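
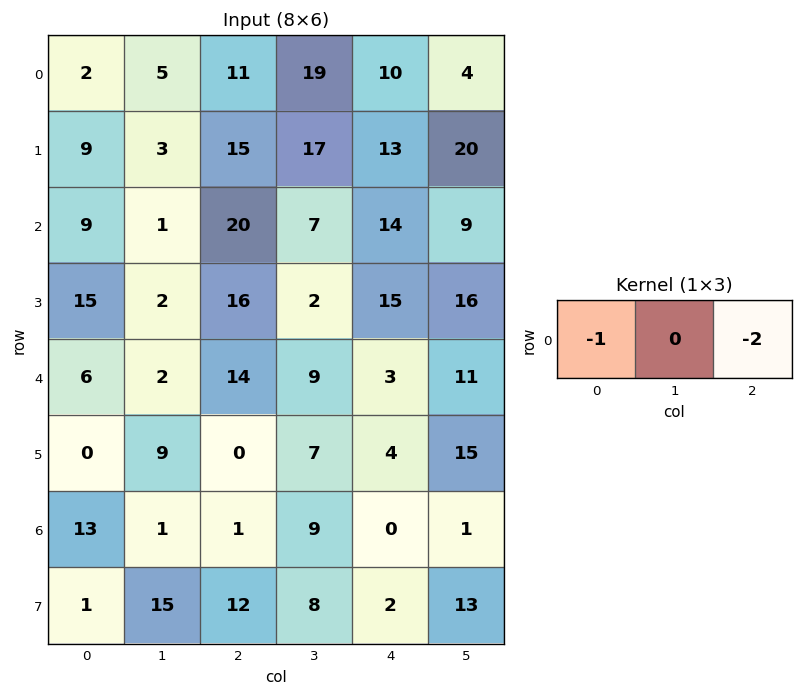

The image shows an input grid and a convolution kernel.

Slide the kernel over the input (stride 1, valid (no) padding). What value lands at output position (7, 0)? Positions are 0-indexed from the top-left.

-25

The receptive field on the input at this output position is [1 15 12]. Elementwise product with the kernel and sum: 1·-1 + 12·-2.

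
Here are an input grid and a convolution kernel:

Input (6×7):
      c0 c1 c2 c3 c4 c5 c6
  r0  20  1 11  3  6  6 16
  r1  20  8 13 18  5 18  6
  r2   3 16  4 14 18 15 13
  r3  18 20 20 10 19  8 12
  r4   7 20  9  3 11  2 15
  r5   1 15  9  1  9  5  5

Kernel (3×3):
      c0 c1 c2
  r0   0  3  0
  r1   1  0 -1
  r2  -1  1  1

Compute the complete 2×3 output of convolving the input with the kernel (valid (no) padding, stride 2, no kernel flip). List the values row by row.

Output[0,0]: The receptive field on the input at this output position is [20 1 11 / 20 8 13 / 3 16 4]. Elementwise product with the kernel and sum: 1·3 + 20·1 + 13·-1 + 3·-1 + 16·1 + 4·1.
Output[0,1]: The receptive field on the input at this output position is [11 3 6 / 13 18 5 / 4 14 18]. Elementwise product with the kernel and sum: 3·3 + 13·1 + 5·-1 + 4·-1 + 14·1 + 18·1.

27 45 27
68 48 58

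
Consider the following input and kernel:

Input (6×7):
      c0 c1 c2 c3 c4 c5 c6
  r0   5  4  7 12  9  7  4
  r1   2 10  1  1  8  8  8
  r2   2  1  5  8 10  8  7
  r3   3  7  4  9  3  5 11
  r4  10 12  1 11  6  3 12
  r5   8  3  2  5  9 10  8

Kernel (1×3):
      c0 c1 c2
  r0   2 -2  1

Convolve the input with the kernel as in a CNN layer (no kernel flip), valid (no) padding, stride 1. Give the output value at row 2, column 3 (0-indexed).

The receptive field on the input at this output position is [8 10 8]. Elementwise product with the kernel and sum: 8·2 + 10·-2 + 8·1.

4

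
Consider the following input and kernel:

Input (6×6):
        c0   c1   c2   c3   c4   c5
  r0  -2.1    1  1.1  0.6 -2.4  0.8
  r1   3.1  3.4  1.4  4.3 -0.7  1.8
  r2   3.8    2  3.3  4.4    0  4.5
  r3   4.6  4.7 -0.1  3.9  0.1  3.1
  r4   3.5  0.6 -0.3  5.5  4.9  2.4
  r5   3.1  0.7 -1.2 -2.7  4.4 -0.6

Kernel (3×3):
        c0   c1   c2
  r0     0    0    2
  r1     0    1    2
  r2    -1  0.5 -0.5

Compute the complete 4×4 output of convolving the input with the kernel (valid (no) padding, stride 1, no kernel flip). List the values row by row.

Output[0,0]: The receptive field on the input at this output position is [-2.1 1 1.1 / 3.1 3.4 1.4 / 3.8 2 3.3]. Elementwise product with the kernel and sum: 1.1·2 + 3.4·1 + 1.4·2 + 3.8·-1 + 2·0.5 + 3.3·-0.5.
Output[0,1]: The receptive field on the input at this output position is [1 1.1 0.6 / 3.4 1.4 4.3 / 2 3.3 4.4]. Elementwise product with the kernel and sum: 0.6·2 + 1.4·1 + 4.3·2 + 2·-1 + 3.3·0.5 + 4.4·-0.5.

3.95 8.65 -3 -2.15
9.2 14 5 7.2
8.05 13 4.7 11.05
-2.35 18.55 13.15 21.1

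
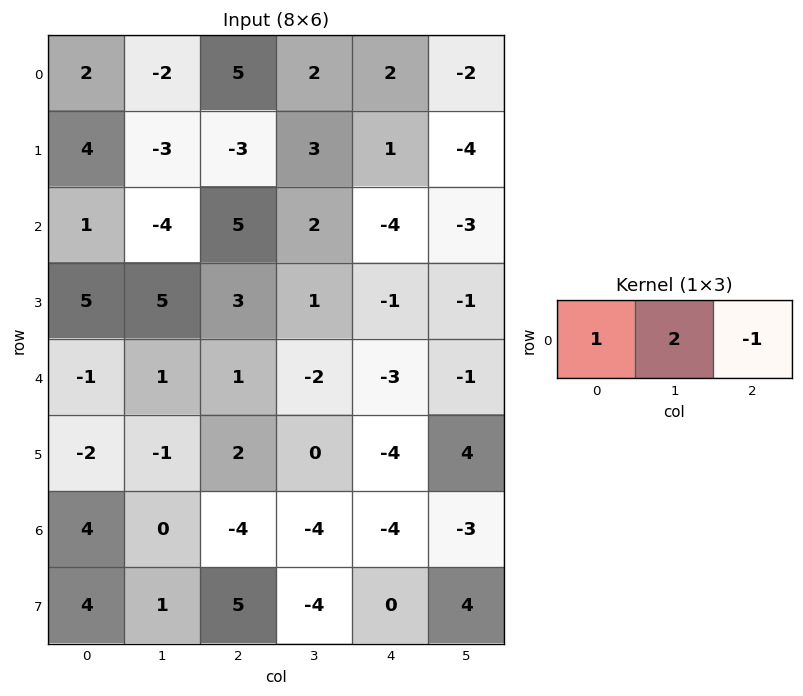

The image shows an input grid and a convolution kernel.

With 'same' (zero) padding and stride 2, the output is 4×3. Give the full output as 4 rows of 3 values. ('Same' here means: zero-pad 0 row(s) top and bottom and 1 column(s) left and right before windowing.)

Output[0,0]: The receptive field on the zero-padded input at this output position is [0 2 -2]. Elementwise product with the kernel and sum: 0·1 + 2·2 + -2·-1.
Output[0,1]: The receptive field on the zero-padded input at this output position is [-2 5 2]. Elementwise product with the kernel and sum: -2·1 + 5·2 + 2·-1.

6 6 8
6 4 -3
-3 5 -7
8 -4 -9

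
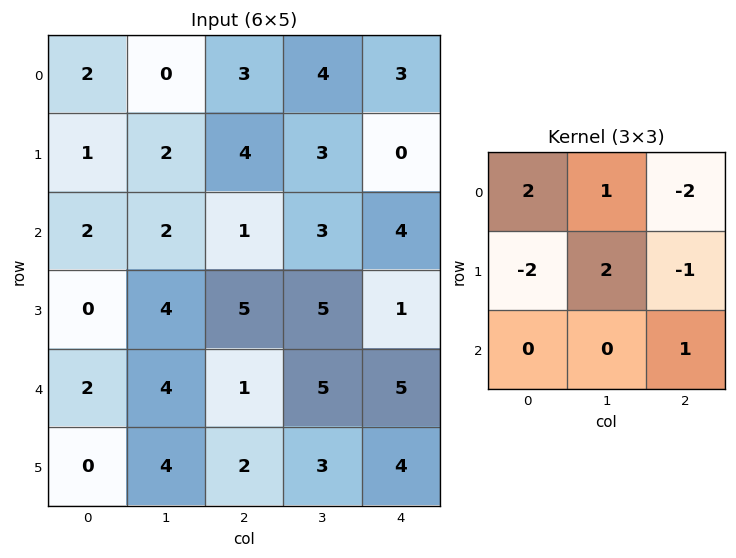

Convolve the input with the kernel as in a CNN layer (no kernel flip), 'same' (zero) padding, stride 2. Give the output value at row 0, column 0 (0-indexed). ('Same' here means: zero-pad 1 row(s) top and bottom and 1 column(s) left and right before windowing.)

The receptive field on the zero-padded input at this output position is [0 0 0 / 0 2 0 / 0 1 2]. Elementwise product with the kernel and sum: 0·2 + 0·1 + 0·-2 + 0·-2 + 2·2 + 0·-1 + 2·1.

6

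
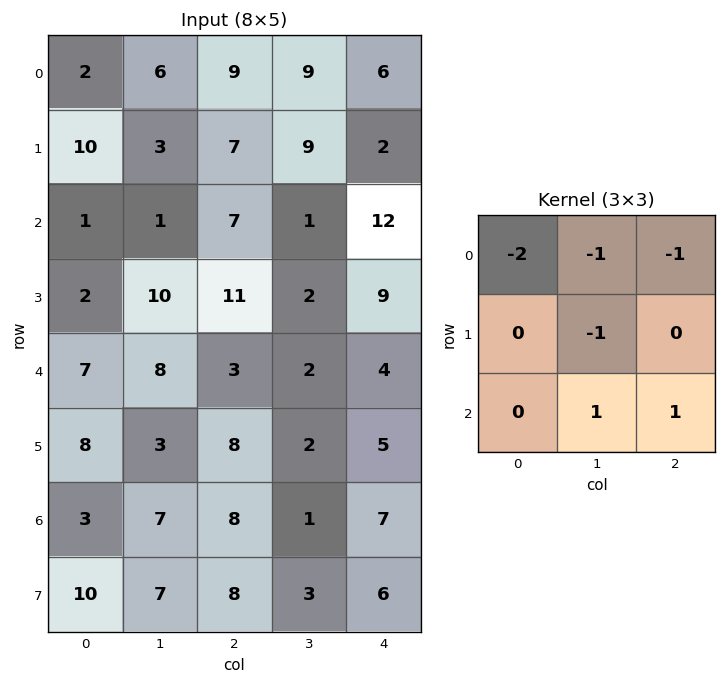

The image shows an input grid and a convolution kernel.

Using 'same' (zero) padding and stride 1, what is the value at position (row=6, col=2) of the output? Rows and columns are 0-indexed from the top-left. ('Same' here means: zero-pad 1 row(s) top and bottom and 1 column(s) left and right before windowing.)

The receptive field on the zero-padded input at this output position is [3 8 2 / 7 8 1 / 7 8 3]. Elementwise product with the kernel and sum: 3·-2 + 8·-1 + 2·-1 + 8·-1 + 8·1 + 3·1.

-13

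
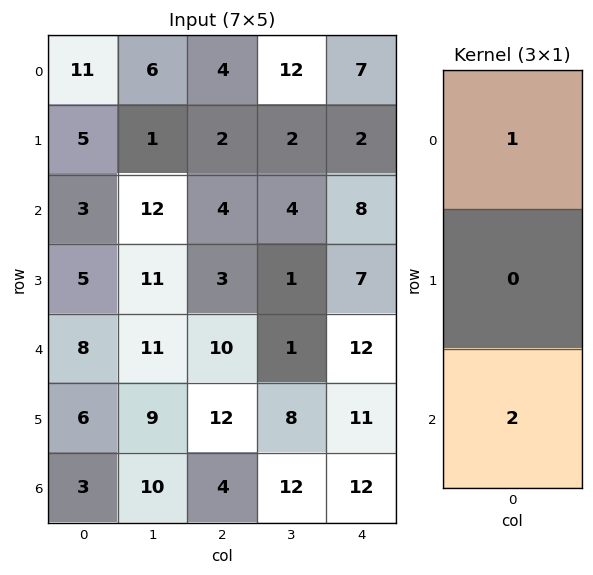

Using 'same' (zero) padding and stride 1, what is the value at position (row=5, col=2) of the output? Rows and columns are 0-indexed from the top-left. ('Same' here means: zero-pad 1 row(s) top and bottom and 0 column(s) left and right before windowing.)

18

The receptive field on the zero-padded input at this output position is [10 / 12 / 4]. Elementwise product with the kernel and sum: 10·1 + 4·2.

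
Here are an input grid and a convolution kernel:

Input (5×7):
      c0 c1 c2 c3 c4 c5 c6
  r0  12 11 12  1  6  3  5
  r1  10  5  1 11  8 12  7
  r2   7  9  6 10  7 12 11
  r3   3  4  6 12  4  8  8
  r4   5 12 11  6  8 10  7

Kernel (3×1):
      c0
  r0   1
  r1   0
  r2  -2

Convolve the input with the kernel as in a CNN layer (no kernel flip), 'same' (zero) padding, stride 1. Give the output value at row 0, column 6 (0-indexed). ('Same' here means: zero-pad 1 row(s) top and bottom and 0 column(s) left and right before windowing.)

The receptive field on the zero-padded input at this output position is [0 / 5 / 7]. Elementwise product with the kernel and sum: 0·1 + 7·-2.

-14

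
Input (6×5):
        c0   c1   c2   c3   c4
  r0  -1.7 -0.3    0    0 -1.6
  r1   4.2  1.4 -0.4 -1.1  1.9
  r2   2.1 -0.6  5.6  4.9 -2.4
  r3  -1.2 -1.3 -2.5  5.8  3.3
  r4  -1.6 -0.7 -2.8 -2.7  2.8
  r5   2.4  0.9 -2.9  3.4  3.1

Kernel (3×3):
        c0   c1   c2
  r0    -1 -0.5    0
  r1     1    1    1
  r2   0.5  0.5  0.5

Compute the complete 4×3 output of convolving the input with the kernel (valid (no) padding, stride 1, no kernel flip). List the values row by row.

Output[0,0]: The receptive field on the input at this output position is [-1.7 -0.3 0 / 4.2 1.4 -0.4 / 2.1 -0.6 5.6]. Elementwise product with the kernel and sum: -1.7·-1 + -0.3·-0.5 + 4.2·1 + 1.4·1 + -0.4·1 + 2.1·0.5 + -0.6·0.5 + 5.6·0.5.
Output[0,1]: The receptive field on the input at this output position is [-0.3 0 0 / 1.4 -0.4 -1.1 / -0.6 5.6 4.9]. Elementwise product with the kernel and sum: -0.3·-1 + 0·-0.5 + 1.4·1 + -0.4·1 + -1.1·1 + -0.6·0.5 + 5.6·0.5 + 4.9·0.5.

10.6 5.15 4.45
-0.3 9.7 12.35
-9.35 -3.3 -2.8
-3.05 -2.95 -1.3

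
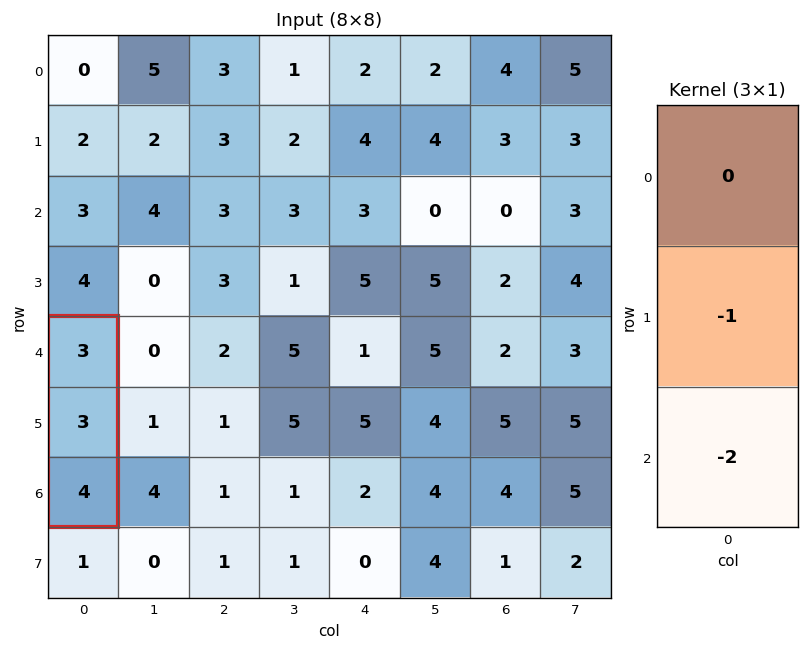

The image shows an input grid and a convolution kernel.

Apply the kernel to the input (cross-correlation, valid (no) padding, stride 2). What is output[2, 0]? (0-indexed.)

The receptive field on the input at this output position is [3 / 3 / 4]. Elementwise product with the kernel and sum: 3·-1 + 4·-2.

-11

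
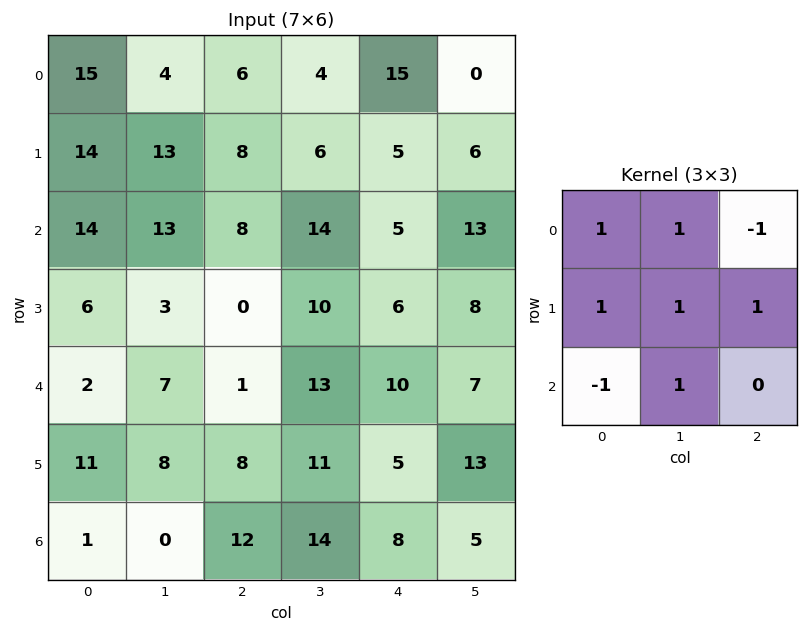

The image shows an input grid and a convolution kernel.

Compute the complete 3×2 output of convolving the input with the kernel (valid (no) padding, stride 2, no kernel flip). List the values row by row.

47 20
33 45
34 30

Output[0,0]: The receptive field on the input at this output position is [15 4 6 / 14 13 8 / 14 13 8]. Elementwise product with the kernel and sum: 15·1 + 4·1 + 6·-1 + 14·1 + 13·1 + 8·1 + 14·-1 + 13·1.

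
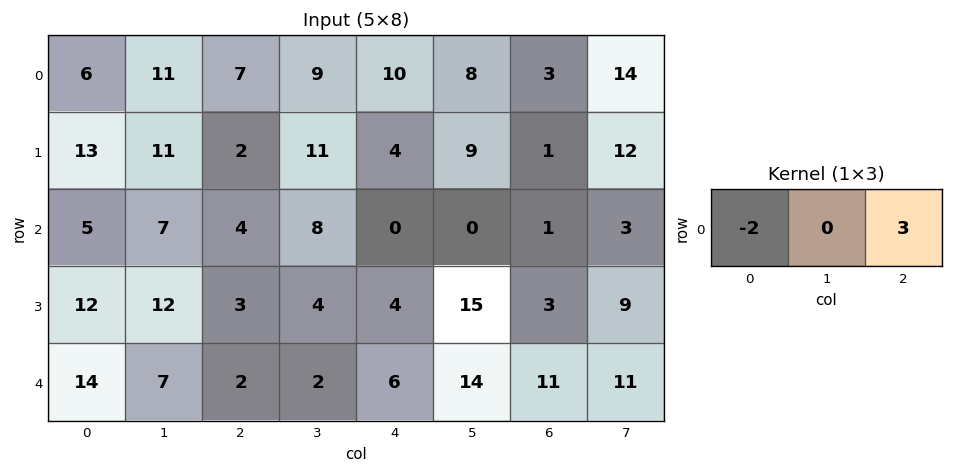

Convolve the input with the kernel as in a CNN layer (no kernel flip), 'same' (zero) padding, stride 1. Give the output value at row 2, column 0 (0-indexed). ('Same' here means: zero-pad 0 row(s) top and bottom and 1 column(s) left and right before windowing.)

21

The receptive field on the zero-padded input at this output position is [0 5 7]. Elementwise product with the kernel and sum: 0·-2 + 7·3.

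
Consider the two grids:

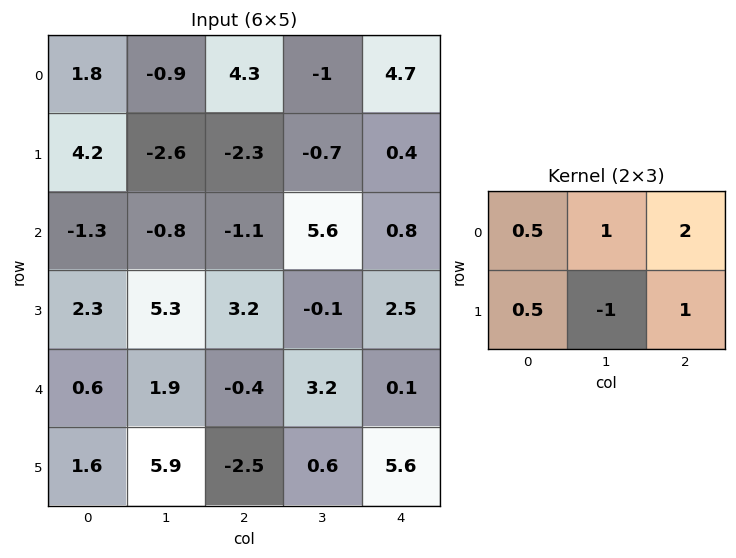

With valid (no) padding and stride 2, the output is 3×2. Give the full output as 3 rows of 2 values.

Output[0,0]: The receptive field on the input at this output position is [1.8 -0.9 4.3 / 4.2 -2.6 -2.3]. Elementwise product with the kernel and sum: 1.8·0.5 + -0.9·1 + 4.3·2 + 4.2·0.5 + -2.6·-1 + -2.3·1.
Output[0,1]: The receptive field on the input at this output position is [4.3 -1 4.7 / -2.3 -0.7 0.4]. Elementwise product with the kernel and sum: 4.3·0.5 + -1·1 + 4.7·2 + -2.3·0.5 + -0.7·-1 + 0.4·1.

11 10.5
-4.6 10.85
-6.2 6.95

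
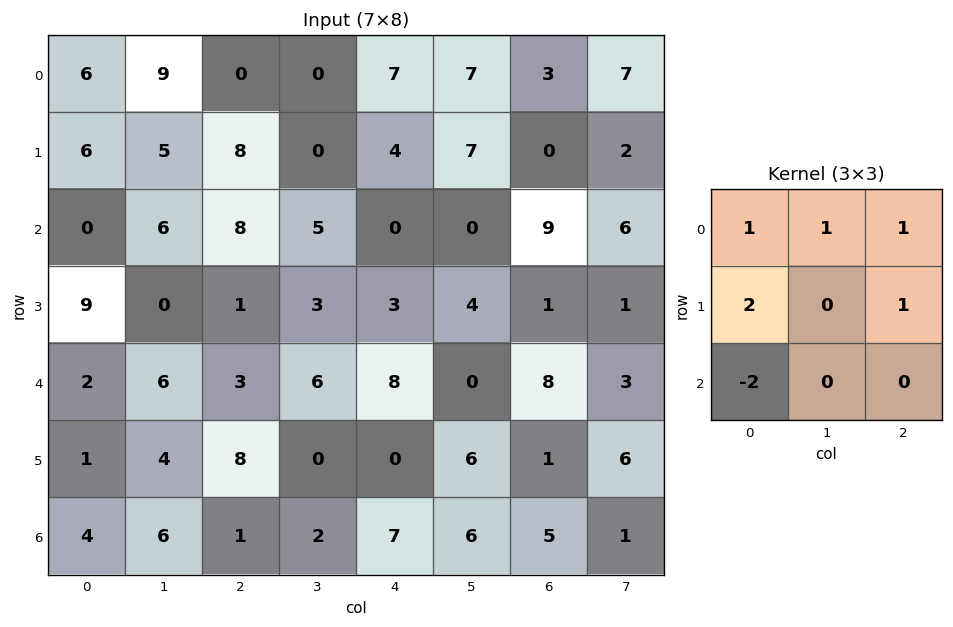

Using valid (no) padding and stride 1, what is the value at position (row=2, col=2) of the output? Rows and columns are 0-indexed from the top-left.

12

The receptive field on the input at this output position is [8 5 0 / 1 3 3 / 3 6 8]. Elementwise product with the kernel and sum: 8·1 + 5·1 + 0·1 + 1·2 + 3·1 + 3·-2.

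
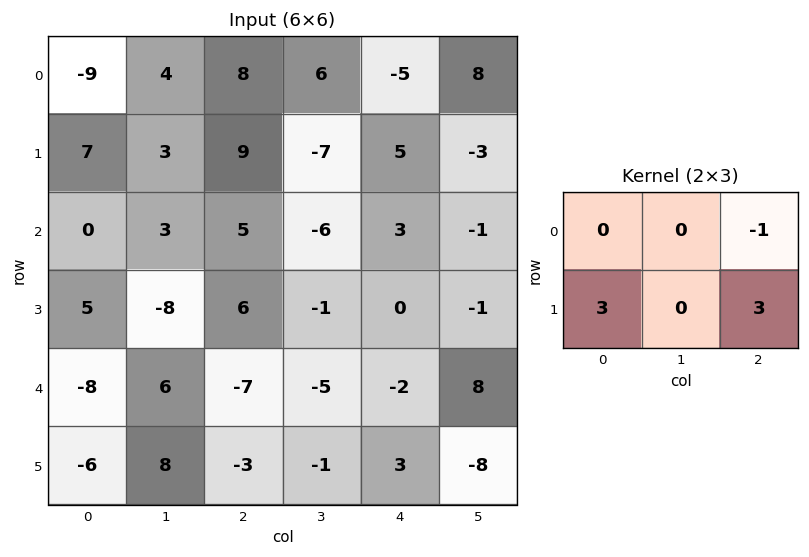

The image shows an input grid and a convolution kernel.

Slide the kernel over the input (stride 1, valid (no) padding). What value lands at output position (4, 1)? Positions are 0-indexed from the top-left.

The receptive field on the input at this output position is [6 -7 -5 / 8 -3 -1]. Elementwise product with the kernel and sum: -5·-1 + 8·3 + -1·3.

26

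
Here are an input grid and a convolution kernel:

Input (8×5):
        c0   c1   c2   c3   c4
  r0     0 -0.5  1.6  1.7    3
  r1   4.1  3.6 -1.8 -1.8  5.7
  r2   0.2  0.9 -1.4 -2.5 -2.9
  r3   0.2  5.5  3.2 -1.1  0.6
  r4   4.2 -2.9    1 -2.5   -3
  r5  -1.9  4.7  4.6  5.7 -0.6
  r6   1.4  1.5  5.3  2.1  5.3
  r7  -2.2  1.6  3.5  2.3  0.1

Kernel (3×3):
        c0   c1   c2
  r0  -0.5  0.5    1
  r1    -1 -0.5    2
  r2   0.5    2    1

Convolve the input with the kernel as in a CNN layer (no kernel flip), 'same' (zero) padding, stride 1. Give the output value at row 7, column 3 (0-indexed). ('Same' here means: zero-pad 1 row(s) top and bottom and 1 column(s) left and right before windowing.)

The receptive field on the zero-padded input at this output position is [5.3 2.1 5.3 / 3.5 2.3 0.1 / 0 0 0]. Elementwise product with the kernel and sum: 5.3·-0.5 + 2.1·0.5 + 5.3·1 + 3.5·-1 + 2.3·-0.5 + 0.1·2 + 0·0.5 + 0·2 + 0·1.

-0.75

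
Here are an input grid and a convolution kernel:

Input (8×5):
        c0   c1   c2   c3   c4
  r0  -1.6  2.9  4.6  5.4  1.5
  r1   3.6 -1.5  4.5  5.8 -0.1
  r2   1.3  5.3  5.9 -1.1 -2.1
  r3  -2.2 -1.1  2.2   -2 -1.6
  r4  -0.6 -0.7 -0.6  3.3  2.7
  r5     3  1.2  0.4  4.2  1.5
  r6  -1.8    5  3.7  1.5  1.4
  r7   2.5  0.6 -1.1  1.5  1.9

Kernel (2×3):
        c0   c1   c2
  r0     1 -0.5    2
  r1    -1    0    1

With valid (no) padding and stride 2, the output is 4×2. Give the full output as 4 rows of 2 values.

Output[0,0]: The receptive field on the input at this output position is [-1.6 2.9 4.6 / 3.6 -1.5 4.5]. Elementwise product with the kernel and sum: -1.6·1 + 2.9·-0.5 + 4.6·2 + 3.6·-1 + 4.5·1.
Output[0,1]: The receptive field on the input at this output position is [4.6 5.4 1.5 / 4.5 5.8 -0.1]. Elementwise product with the kernel and sum: 4.6·1 + 5.4·-0.5 + 1.5·2 + 4.5·-1 + -0.1·1.

7.05 0.3
14.85 -1.55
-4.05 4.25
-0.5 8.75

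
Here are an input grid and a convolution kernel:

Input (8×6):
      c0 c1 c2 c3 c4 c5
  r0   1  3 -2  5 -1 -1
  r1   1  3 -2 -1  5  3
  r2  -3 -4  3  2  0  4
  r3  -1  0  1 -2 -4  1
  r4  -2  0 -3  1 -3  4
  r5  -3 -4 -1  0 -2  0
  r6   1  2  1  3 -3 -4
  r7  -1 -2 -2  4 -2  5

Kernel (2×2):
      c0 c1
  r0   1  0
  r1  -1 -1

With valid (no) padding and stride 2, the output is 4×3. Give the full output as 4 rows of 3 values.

-3 1 -9
-2 4 3
5 -2 -1
4 -1 -6

Output[0,0]: The receptive field on the input at this output position is [1 3 / 1 3]. Elementwise product with the kernel and sum: 1·1 + 1·-1 + 3·-1.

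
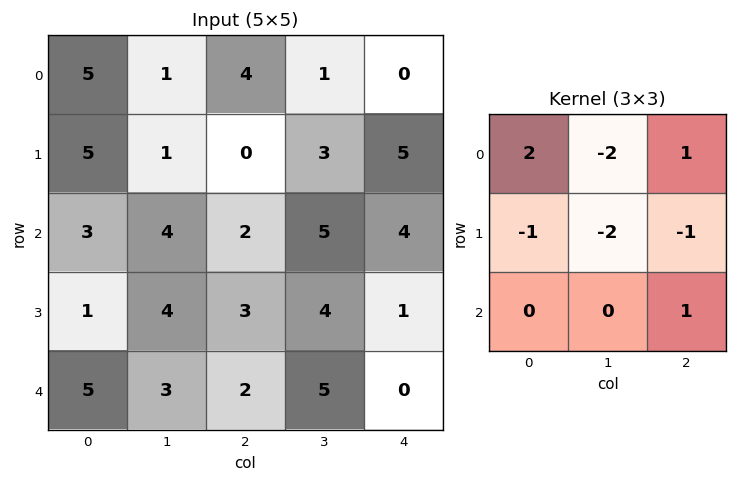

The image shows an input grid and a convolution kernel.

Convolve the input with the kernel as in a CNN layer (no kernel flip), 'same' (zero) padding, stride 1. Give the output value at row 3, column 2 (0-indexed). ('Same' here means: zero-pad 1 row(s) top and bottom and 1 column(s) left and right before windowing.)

The receptive field on the zero-padded input at this output position is [4 2 5 / 4 3 4 / 3 2 5]. Elementwise product with the kernel and sum: 4·2 + 2·-2 + 5·1 + 4·-1 + 3·-2 + 4·-1 + 5·1.

0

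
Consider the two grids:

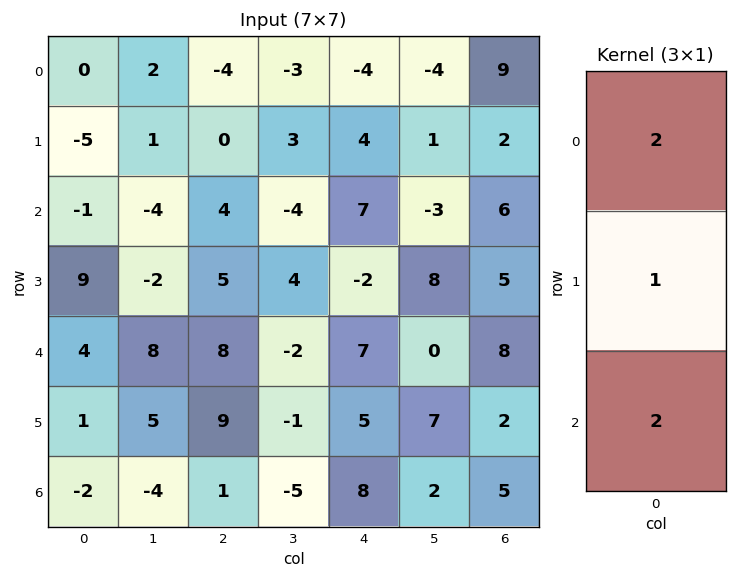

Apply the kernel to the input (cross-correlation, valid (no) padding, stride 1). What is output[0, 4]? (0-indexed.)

The receptive field on the input at this output position is [-4 / 4 / 7]. Elementwise product with the kernel and sum: -4·2 + 4·1 + 7·2.

10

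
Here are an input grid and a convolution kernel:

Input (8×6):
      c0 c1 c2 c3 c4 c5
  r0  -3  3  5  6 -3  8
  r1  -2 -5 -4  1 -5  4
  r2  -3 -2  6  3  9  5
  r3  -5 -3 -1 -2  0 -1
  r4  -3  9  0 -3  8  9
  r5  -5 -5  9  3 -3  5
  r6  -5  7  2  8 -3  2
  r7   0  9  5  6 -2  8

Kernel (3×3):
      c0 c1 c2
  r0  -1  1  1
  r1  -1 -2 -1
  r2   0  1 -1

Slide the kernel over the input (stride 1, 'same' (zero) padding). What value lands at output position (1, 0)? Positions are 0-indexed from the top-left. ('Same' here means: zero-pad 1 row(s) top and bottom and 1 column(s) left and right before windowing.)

The receptive field on the zero-padded input at this output position is [0 -3 3 / 0 -2 -5 / 0 -3 -2]. Elementwise product with the kernel and sum: 0·-1 + -3·1 + 3·1 + 0·-1 + -2·-2 + -5·-1 + -3·1 + -2·-1.

8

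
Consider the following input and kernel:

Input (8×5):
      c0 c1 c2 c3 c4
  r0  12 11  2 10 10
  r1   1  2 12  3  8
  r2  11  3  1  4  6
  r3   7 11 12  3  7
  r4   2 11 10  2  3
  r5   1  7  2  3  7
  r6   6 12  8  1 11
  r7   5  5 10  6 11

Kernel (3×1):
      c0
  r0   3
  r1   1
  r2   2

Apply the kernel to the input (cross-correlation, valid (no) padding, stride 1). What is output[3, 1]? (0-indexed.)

58

The receptive field on the input at this output position is [11 / 11 / 7]. Elementwise product with the kernel and sum: 11·3 + 11·1 + 7·2.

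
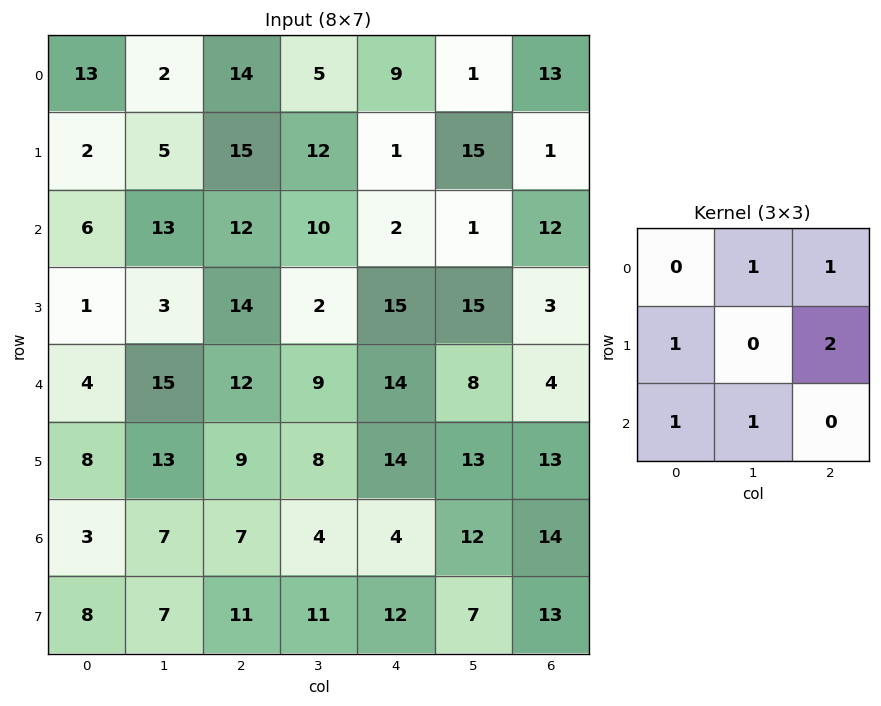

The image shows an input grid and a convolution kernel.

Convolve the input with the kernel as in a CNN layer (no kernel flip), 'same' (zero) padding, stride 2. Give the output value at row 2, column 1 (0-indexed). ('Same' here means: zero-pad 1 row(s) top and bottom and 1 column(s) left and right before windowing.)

The receptive field on the zero-padded input at this output position is [3 14 2 / 15 12 9 / 13 9 8]. Elementwise product with the kernel and sum: 14·1 + 2·1 + 15·1 + 9·2 + 13·1 + 9·1.

71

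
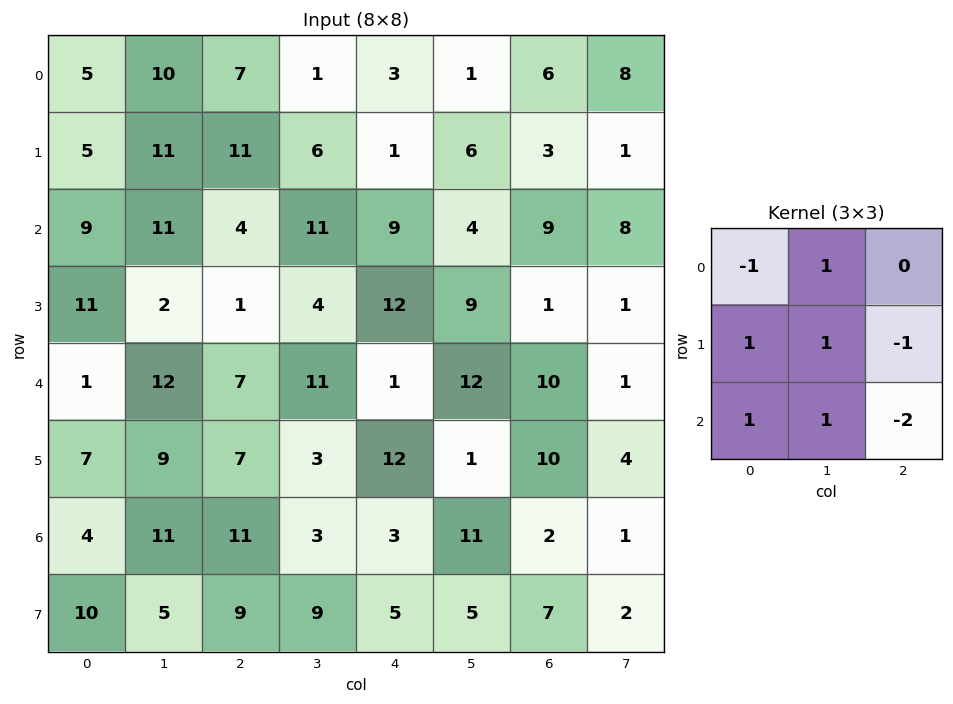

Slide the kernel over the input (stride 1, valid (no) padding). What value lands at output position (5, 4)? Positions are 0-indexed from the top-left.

-3

The receptive field on the input at this output position is [12 1 10 / 3 11 2 / 5 5 7]. Elementwise product with the kernel and sum: 12·-1 + 1·1 + 3·1 + 11·1 + 2·-1 + 5·1 + 5·1 + 7·-2.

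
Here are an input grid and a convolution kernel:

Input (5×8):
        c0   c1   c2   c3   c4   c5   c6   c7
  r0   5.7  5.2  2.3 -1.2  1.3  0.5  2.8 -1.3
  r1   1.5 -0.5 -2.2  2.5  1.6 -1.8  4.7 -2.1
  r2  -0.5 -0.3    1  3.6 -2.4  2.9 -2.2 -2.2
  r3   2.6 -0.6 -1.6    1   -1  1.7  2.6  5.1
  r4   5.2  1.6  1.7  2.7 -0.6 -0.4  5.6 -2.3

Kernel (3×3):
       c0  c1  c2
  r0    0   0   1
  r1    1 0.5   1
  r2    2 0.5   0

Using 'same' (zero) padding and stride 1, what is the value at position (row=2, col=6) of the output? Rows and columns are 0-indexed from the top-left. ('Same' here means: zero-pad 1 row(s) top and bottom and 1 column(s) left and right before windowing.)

2.2

The receptive field on the zero-padded input at this output position is [-1.8 4.7 -2.1 / 2.9 -2.2 -2.2 / 1.7 2.6 5.1]. Elementwise product with the kernel and sum: -2.1·1 + 2.9·1 + -2.2·0.5 + -2.2·1 + 1.7·2 + 2.6·0.5.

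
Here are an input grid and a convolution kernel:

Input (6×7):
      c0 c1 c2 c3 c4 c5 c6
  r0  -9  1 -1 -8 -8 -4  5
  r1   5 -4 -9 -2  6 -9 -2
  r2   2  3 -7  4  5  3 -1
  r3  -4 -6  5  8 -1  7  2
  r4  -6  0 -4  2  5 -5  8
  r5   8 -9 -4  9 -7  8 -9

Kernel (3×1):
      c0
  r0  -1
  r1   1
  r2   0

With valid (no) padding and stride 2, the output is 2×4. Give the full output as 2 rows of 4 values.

14 -8 14 -7
-6 12 -6 3

Output[0,0]: The receptive field on the input at this output position is [-9 / 5 / 2]. Elementwise product with the kernel and sum: -9·-1 + 5·1.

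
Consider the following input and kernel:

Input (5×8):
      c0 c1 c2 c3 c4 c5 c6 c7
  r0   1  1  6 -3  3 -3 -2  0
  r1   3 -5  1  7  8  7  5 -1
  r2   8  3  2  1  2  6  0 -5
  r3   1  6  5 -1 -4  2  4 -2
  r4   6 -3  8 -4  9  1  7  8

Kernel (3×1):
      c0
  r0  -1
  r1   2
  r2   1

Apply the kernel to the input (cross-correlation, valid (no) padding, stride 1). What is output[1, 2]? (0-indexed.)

8

The receptive field on the input at this output position is [1 / 2 / 5]. Elementwise product with the kernel and sum: 1·-1 + 2·2 + 5·1.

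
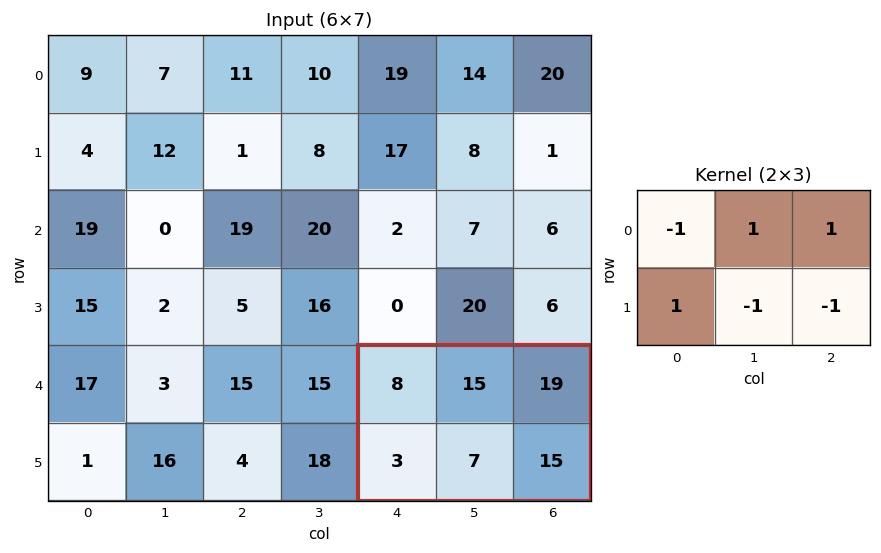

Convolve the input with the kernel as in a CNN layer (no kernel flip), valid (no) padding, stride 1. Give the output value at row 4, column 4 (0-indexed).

The receptive field on the input at this output position is [8 15 19 / 3 7 15]. Elementwise product with the kernel and sum: 8·-1 + 15·1 + 19·1 + 3·1 + 7·-1 + 15·-1.

7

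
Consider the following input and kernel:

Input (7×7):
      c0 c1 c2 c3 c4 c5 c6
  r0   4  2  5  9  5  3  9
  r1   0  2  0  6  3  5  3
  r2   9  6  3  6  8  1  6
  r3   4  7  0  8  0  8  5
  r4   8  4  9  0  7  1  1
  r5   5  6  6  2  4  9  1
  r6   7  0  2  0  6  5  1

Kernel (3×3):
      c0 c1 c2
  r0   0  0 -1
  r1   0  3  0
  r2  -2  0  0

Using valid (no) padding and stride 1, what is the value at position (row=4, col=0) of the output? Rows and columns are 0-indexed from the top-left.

The receptive field on the input at this output position is [8 4 9 / 5 6 6 / 7 0 2]. Elementwise product with the kernel and sum: 9·-1 + 6·3 + 7·-2.

-5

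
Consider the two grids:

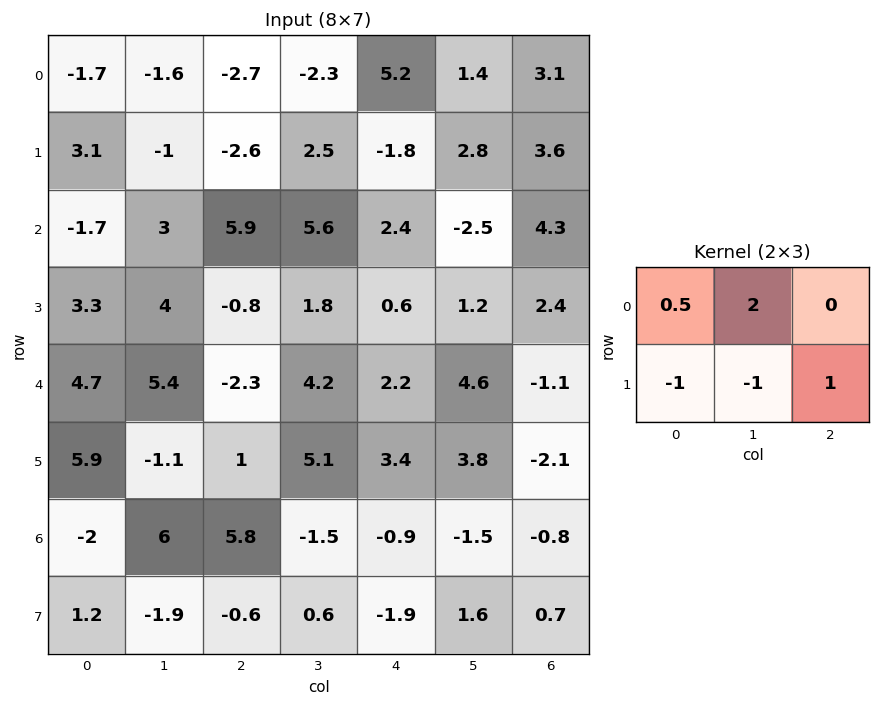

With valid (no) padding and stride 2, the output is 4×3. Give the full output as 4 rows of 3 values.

-8.75 -7.65 8
-2.95 13.75 -3.2
9.35 4.55 1
11.1 -2 -2.45

Output[0,0]: The receptive field on the input at this output position is [-1.7 -1.6 -2.7 / 3.1 -1 -2.6]. Elementwise product with the kernel and sum: -1.7·0.5 + -1.6·2 + 3.1·-1 + -1·-1 + -2.6·1.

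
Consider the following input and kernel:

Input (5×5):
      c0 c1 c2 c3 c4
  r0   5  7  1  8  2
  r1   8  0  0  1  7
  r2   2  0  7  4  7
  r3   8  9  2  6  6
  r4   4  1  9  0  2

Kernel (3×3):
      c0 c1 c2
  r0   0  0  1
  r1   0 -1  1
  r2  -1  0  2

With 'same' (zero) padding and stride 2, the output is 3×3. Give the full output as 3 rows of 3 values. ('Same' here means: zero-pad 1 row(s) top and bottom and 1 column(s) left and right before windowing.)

Output[0,0]: The receptive field on the zero-padded input at this output position is [0 0 0 / 0 5 7 / 0 8 0]. Elementwise product with the kernel and sum: 0·1 + 5·-1 + 7·1 + 0·-1 + 0·2.

2 9 -3
16 1 -13
6 -3 -2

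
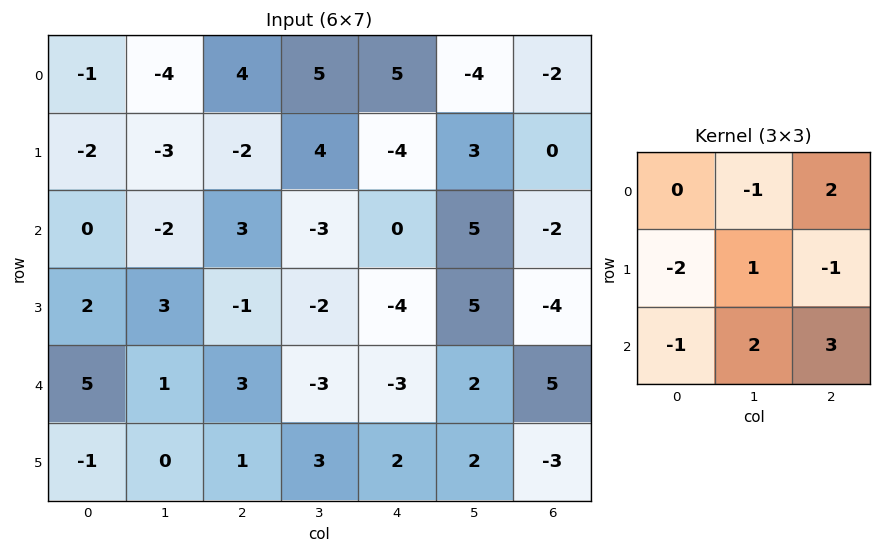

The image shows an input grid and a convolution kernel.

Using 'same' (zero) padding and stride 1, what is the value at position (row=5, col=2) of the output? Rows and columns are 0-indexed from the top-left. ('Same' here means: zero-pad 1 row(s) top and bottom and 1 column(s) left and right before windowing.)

-11

The receptive field on the zero-padded input at this output position is [1 3 -3 / 0 1 3 / 0 0 0]. Elementwise product with the kernel and sum: 3·-1 + -3·2 + 0·-2 + 1·1 + 3·-1 + 0·-1 + 0·2 + 0·3.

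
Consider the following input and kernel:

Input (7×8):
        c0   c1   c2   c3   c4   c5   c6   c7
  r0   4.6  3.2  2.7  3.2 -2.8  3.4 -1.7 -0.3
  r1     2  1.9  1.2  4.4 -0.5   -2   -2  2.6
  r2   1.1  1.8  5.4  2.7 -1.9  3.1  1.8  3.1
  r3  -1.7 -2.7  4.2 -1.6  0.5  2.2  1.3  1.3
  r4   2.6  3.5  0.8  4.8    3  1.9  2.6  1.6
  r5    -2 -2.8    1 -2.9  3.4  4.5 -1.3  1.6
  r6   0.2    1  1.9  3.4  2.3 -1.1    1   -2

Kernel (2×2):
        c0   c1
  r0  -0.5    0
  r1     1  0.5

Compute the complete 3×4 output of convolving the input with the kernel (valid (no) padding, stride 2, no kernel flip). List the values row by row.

Output[0,0]: The receptive field on the input at this output position is [4.6 3.2 / 2 1.9]. Elementwise product with the kernel and sum: 4.6·-0.5 + 2·1 + 1.9·0.5.

0.65 2.05 -0.1 0.15
-3.6 0.7 2.55 1.05
-4.7 -0.85 4.15 -1.8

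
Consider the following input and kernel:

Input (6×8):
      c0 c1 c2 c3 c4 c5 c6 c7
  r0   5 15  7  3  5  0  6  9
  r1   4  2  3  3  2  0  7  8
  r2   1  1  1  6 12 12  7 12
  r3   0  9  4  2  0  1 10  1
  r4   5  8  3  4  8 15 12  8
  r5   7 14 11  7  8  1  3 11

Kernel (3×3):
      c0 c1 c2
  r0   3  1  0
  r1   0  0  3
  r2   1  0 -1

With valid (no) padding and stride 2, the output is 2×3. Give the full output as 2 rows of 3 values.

39 19 41
18 4 74

Output[0,0]: The receptive field on the input at this output position is [5 15 7 / 4 2 3 / 1 1 1]. Elementwise product with the kernel and sum: 5·3 + 15·1 + 3·3 + 1·1 + 1·-1.
Output[0,1]: The receptive field on the input at this output position is [7 3 5 / 3 3 2 / 1 6 12]. Elementwise product with the kernel and sum: 7·3 + 3·1 + 2·3 + 1·1 + 12·-1.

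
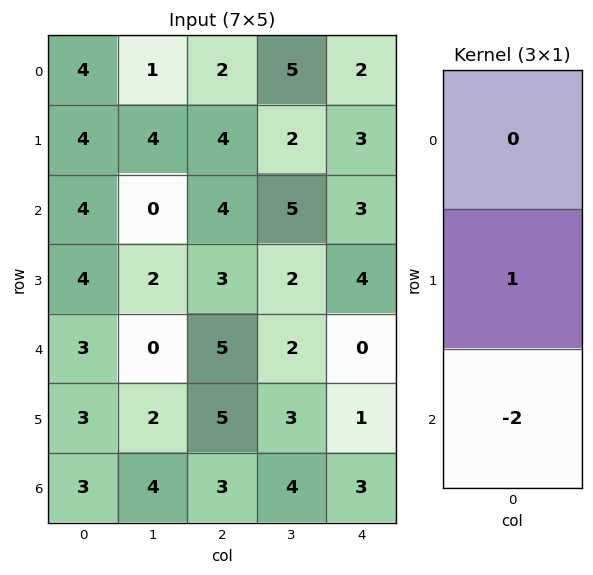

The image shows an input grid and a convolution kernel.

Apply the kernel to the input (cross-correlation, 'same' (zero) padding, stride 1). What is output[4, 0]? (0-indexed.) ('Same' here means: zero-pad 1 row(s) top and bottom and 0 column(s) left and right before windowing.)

-3

The receptive field on the zero-padded input at this output position is [4 / 3 / 3]. Elementwise product with the kernel and sum: 3·1 + 3·-2.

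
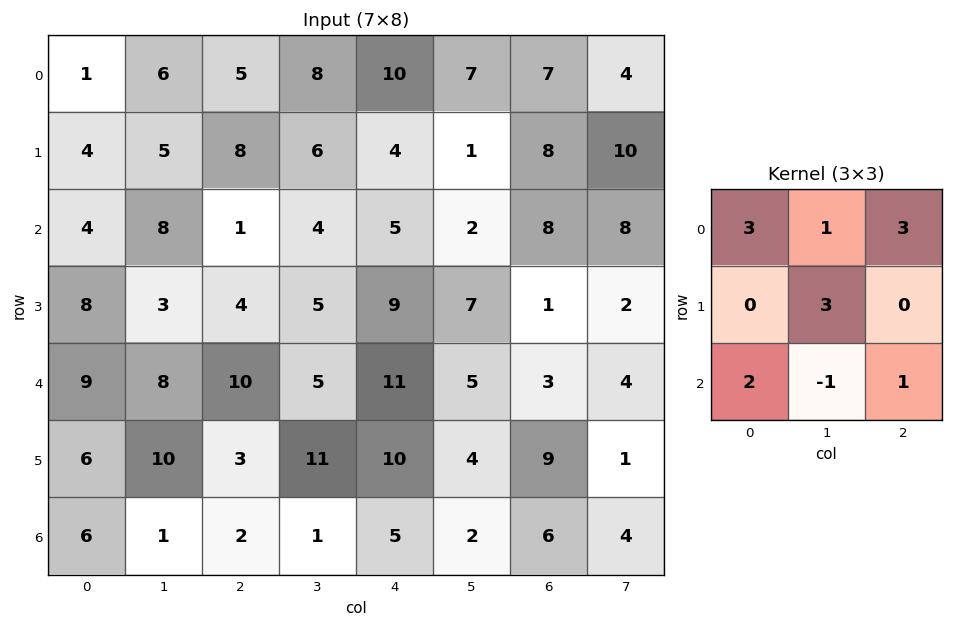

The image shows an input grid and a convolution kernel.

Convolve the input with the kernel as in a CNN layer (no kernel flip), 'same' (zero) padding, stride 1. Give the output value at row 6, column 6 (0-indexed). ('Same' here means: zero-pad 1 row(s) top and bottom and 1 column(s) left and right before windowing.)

42

The receptive field on the zero-padded input at this output position is [4 9 1 / 2 6 4 / 0 0 0]. Elementwise product with the kernel and sum: 4·3 + 9·1 + 1·3 + 6·3 + 0·2 + 0·-1 + 0·1.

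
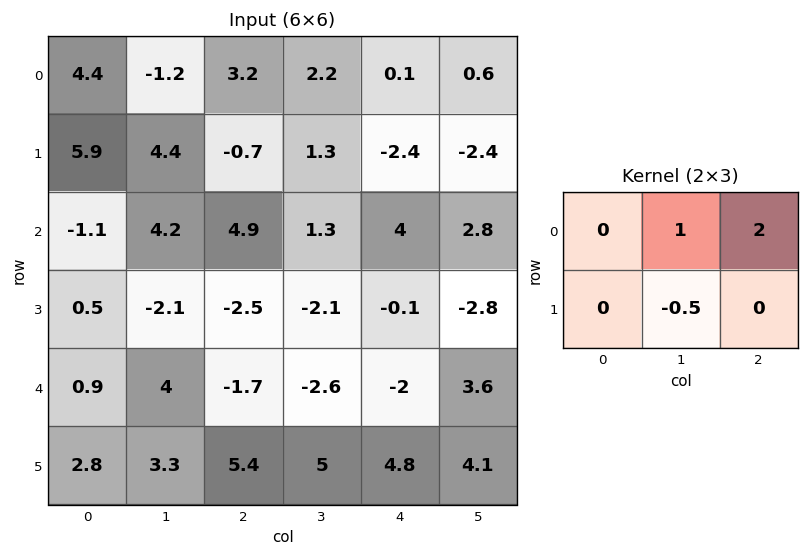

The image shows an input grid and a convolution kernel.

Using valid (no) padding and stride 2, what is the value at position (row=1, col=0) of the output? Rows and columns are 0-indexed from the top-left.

15.05

The receptive field on the input at this output position is [-1.1 4.2 4.9 / 0.5 -2.1 -2.5]. Elementwise product with the kernel and sum: 4.2·1 + 4.9·2 + -2.1·-0.5.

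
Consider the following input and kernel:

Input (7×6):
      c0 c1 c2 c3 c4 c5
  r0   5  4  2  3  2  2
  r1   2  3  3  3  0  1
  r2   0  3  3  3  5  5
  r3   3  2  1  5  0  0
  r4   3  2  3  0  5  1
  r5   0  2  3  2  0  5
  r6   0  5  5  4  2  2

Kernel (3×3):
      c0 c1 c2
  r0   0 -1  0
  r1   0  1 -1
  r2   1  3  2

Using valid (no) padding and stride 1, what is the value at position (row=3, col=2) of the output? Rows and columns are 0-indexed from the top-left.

-1

The receptive field on the input at this output position is [1 5 0 / 3 0 5 / 3 2 0]. Elementwise product with the kernel and sum: 5·-1 + 0·1 + 5·-1 + 3·1 + 2·3 + 0·2.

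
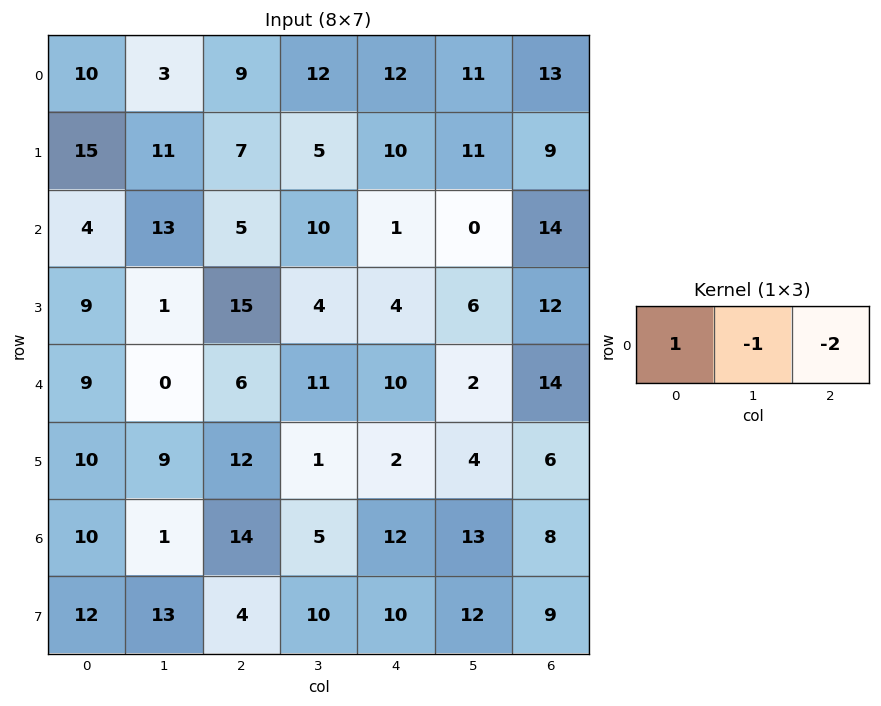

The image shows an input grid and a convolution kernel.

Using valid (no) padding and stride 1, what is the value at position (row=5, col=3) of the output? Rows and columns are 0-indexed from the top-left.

-9

The receptive field on the input at this output position is [1 2 4]. Elementwise product with the kernel and sum: 1·1 + 2·-1 + 4·-2.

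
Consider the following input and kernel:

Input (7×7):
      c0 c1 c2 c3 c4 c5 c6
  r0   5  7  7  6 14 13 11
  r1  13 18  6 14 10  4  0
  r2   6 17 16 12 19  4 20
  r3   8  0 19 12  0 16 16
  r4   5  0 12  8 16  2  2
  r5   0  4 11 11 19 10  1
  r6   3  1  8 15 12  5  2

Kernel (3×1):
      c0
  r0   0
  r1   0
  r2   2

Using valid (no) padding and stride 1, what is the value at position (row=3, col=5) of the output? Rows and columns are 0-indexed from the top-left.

The receptive field on the input at this output position is [16 / 2 / 10]. Elementwise product with the kernel and sum: 10·2.

20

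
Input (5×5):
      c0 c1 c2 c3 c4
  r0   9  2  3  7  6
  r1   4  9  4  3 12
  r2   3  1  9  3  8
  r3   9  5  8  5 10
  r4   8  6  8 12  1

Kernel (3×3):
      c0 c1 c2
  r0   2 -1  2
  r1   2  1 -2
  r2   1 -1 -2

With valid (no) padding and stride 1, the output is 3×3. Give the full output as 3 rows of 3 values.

Output[0,0]: The receptive field on the input at this output position is [9 2 3 / 4 9 4 / 3 1 9]. Elementwise product with the kernel and sum: 9·2 + 2·-1 + 3·2 + 4·2 + 9·1 + 4·-2 + 3·1 + 1·-1 + 9·-2.

15 17 -12
-16 12 17
16 -19 26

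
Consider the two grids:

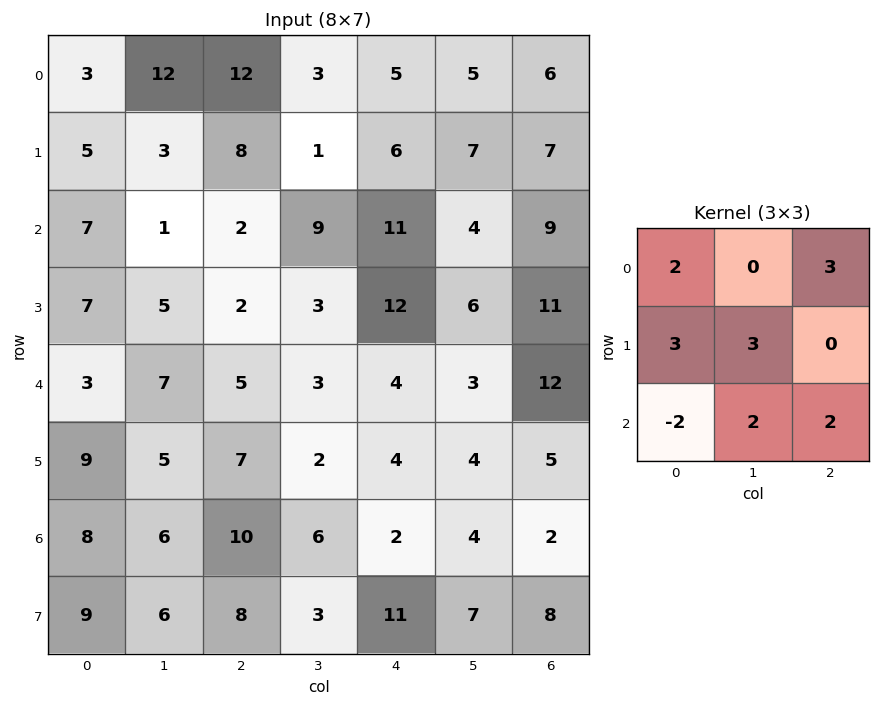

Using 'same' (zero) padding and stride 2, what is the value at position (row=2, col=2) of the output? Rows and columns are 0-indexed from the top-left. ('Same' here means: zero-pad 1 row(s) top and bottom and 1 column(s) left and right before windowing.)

The receptive field on the zero-padded input at this output position is [3 12 6 / 3 4 3 / 2 4 4]. Elementwise product with the kernel and sum: 3·2 + 6·3 + 3·3 + 4·3 + 2·-2 + 4·2 + 4·2.

57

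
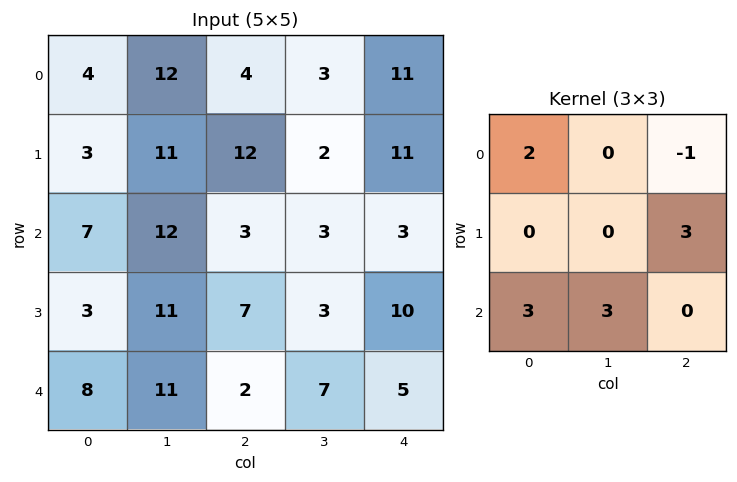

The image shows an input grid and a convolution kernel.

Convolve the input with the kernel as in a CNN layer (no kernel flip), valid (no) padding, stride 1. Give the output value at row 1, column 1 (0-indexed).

The receptive field on the input at this output position is [11 12 2 / 12 3 3 / 11 7 3]. Elementwise product with the kernel and sum: 11·2 + 2·-1 + 3·3 + 11·3 + 7·3.

83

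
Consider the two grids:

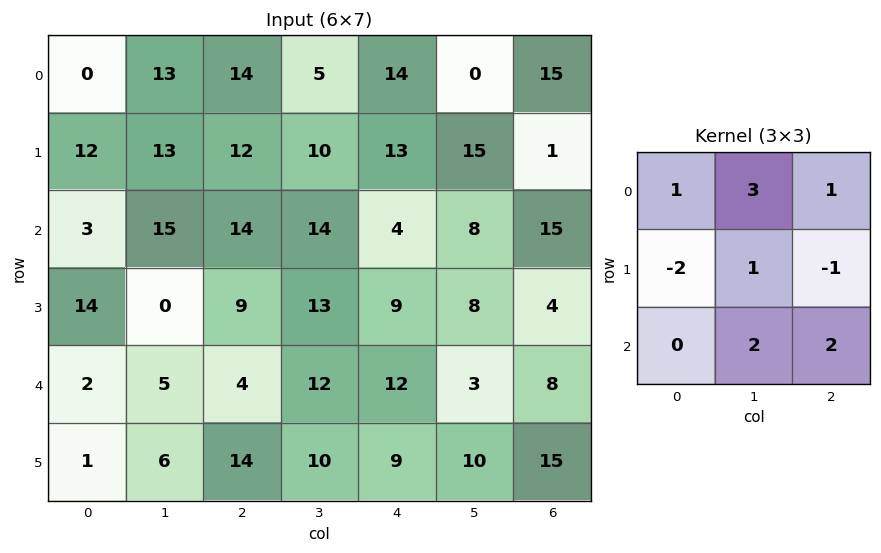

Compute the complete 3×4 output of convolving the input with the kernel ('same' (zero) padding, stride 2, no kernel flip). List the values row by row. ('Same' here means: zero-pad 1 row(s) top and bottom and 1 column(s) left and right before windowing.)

Output[0,0]: The receptive field on the zero-padded input at this output position is [0 0 0 / 0 0 13 / 0 12 13]. Elementwise product with the kernel and sum: 0·1 + 0·3 + 0·1 + 0·-2 + 0·1 + 13·-1 + 12·2 + 13·2.
Output[0,1]: The receptive field on the zero-padded input at this output position is [0 0 0 / 13 14 5 / 13 12 10]. Elementwise product with the kernel and sum: 0·1 + 0·3 + 0·1 + 13·-2 + 14·1 + 5·-1 + 12·2 + 10·2.

37 27 60 17
65 73 66 25
53 70 71 52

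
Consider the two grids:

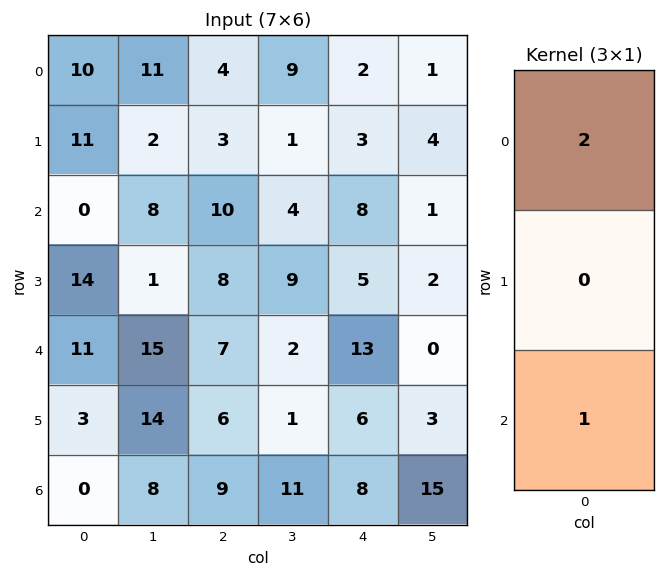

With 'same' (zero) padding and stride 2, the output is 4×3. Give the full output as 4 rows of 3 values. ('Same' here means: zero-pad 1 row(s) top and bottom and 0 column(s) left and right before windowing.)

11 3 3
36 14 11
31 22 16
6 12 12

Output[0,0]: The receptive field on the zero-padded input at this output position is [0 / 10 / 11]. Elementwise product with the kernel and sum: 0·2 + 11·1.
Output[0,1]: The receptive field on the zero-padded input at this output position is [0 / 4 / 3]. Elementwise product with the kernel and sum: 0·2 + 3·1.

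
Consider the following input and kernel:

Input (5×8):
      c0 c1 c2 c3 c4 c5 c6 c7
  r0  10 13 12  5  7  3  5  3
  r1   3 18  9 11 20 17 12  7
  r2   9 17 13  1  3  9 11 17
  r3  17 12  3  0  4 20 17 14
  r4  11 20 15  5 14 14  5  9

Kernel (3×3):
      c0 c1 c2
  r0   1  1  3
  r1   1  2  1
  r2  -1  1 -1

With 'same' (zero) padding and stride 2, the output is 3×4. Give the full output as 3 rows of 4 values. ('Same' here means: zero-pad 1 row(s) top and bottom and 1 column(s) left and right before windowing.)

Output[0,0]: The receptive field on the zero-padded input at this output position is [0 0 0 / 0 10 13 / 0 3 18]. Elementwise product with the kernel and sum: 0·1 + 0·1 + 0·3 + 0·1 + 10·2 + 13·1 + 0·-1 + 3·1 + 18·-1.

18 22 14 4
97 95 82 81
95 70 111 112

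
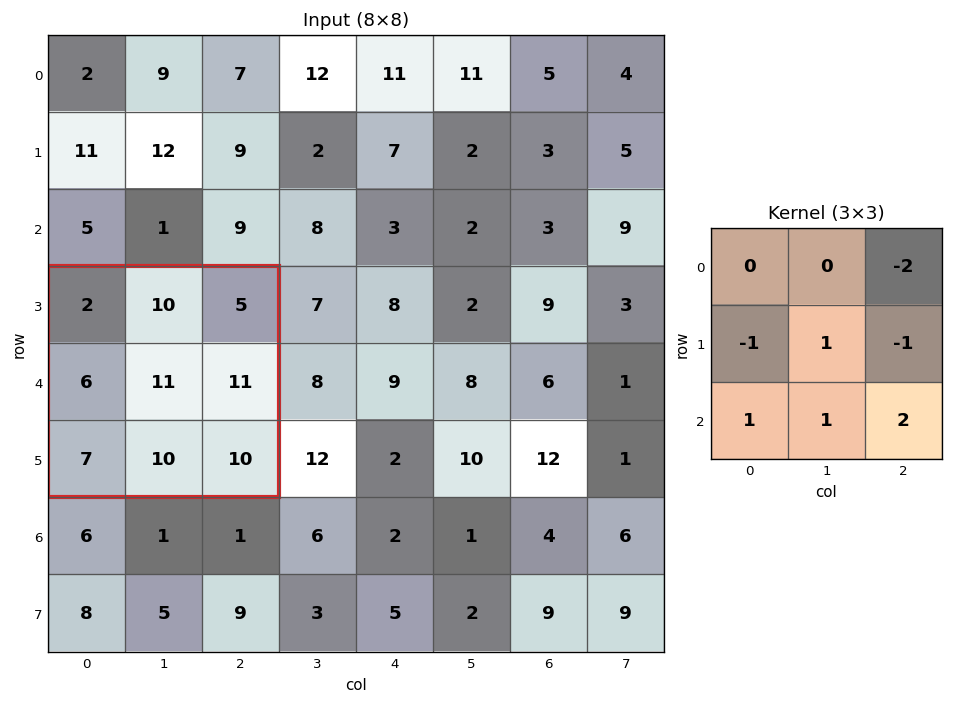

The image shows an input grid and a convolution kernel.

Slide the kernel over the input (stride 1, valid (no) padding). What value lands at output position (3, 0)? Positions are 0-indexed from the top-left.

21

The receptive field on the input at this output position is [2 10 5 / 6 11 11 / 7 10 10]. Elementwise product with the kernel and sum: 5·-2 + 6·-1 + 11·1 + 11·-1 + 7·1 + 10·1 + 10·2.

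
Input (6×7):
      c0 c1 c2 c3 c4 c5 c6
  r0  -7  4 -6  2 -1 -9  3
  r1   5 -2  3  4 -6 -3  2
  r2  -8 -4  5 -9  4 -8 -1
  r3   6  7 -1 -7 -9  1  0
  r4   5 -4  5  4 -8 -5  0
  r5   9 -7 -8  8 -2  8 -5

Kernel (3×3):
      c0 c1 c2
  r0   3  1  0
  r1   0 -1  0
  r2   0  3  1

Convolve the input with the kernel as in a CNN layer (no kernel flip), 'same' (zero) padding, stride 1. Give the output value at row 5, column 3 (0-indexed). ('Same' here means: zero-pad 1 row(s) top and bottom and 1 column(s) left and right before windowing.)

The receptive field on the zero-padded input at this output position is [5 4 -8 / -8 8 -2 / 0 0 0]. Elementwise product with the kernel and sum: 5·3 + 4·1 + 8·-1 + 0·3 + 0·1.

11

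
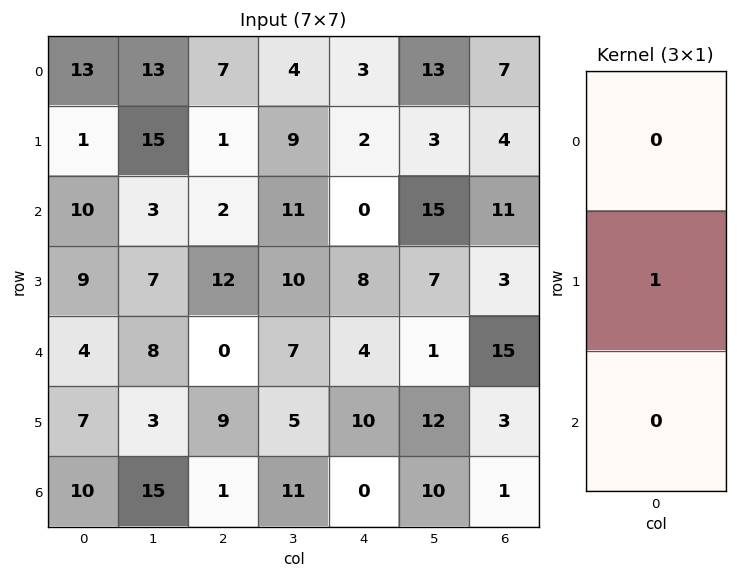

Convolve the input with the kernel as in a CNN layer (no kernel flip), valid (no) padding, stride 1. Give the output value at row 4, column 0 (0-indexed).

7

The receptive field on the input at this output position is [4 / 7 / 10]. Elementwise product with the kernel and sum: 7·1.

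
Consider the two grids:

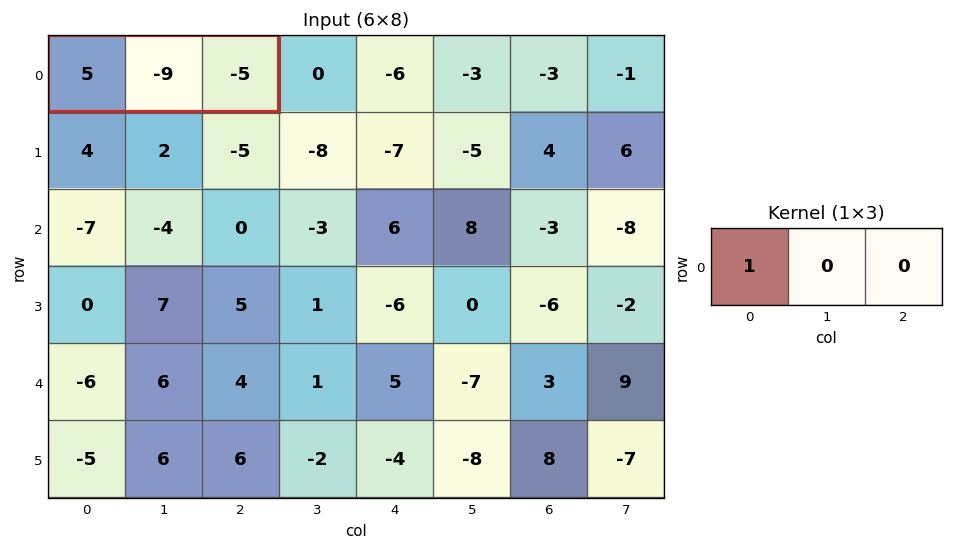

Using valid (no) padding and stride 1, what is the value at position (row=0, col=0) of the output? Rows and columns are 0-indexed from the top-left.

The receptive field on the input at this output position is [5 -9 -5]. Elementwise product with the kernel and sum: 5·1.

5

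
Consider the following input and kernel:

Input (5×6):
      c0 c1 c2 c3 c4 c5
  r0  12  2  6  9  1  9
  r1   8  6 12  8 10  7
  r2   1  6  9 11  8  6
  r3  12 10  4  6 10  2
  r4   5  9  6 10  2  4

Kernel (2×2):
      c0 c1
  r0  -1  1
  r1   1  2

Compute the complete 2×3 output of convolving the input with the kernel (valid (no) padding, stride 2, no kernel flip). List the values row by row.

10 31 32
37 18 12

Output[0,0]: The receptive field on the input at this output position is [12 2 / 8 6]. Elementwise product with the kernel and sum: 12·-1 + 2·1 + 8·1 + 6·2.
Output[0,1]: The receptive field on the input at this output position is [6 9 / 12 8]. Elementwise product with the kernel and sum: 6·-1 + 9·1 + 12·1 + 8·2.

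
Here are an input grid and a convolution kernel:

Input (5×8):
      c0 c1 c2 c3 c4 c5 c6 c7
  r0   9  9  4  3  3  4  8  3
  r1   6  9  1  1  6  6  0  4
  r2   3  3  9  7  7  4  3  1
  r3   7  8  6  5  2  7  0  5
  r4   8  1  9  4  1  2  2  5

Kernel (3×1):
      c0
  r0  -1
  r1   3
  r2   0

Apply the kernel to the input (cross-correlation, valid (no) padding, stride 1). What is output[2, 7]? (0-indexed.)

The receptive field on the input at this output position is [1 / 5 / 5]. Elementwise product with the kernel and sum: 1·-1 + 5·3.

14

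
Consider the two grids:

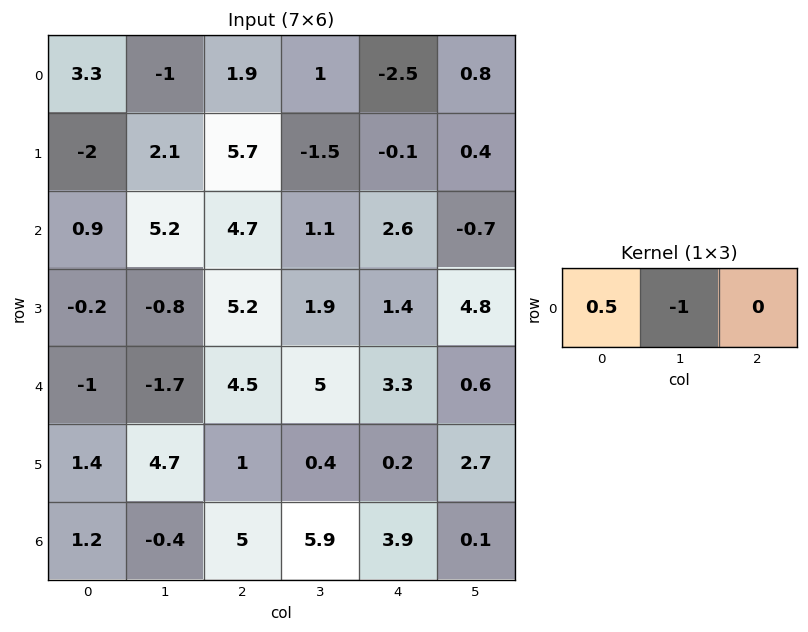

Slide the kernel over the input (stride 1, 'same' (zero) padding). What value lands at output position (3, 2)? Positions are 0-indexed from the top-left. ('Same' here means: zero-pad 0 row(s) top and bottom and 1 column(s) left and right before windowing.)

-5.6

The receptive field on the zero-padded input at this output position is [-0.8 5.2 1.9]. Elementwise product with the kernel and sum: -0.8·0.5 + 5.2·-1.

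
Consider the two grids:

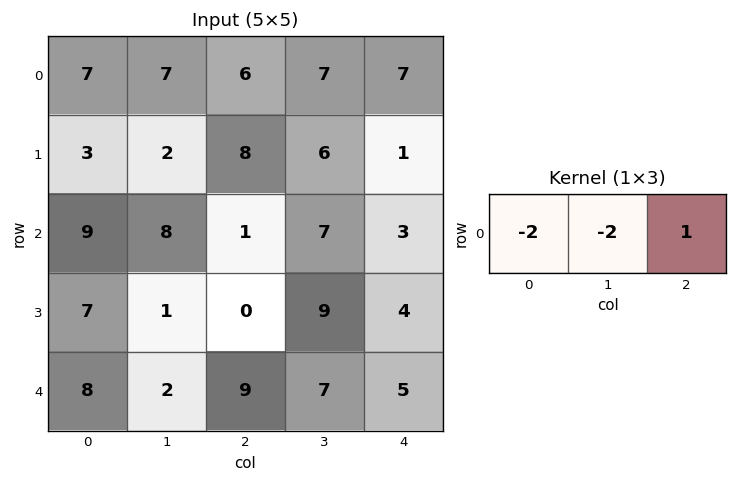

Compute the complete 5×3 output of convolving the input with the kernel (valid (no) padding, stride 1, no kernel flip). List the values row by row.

-22 -19 -19
-2 -14 -27
-33 -11 -13
-16 7 -14
-11 -15 -27

Output[0,0]: The receptive field on the input at this output position is [7 7 6]. Elementwise product with the kernel and sum: 7·-2 + 7·-2 + 6·1.
Output[0,1]: The receptive field on the input at this output position is [7 6 7]. Elementwise product with the kernel and sum: 7·-2 + 6·-2 + 7·1.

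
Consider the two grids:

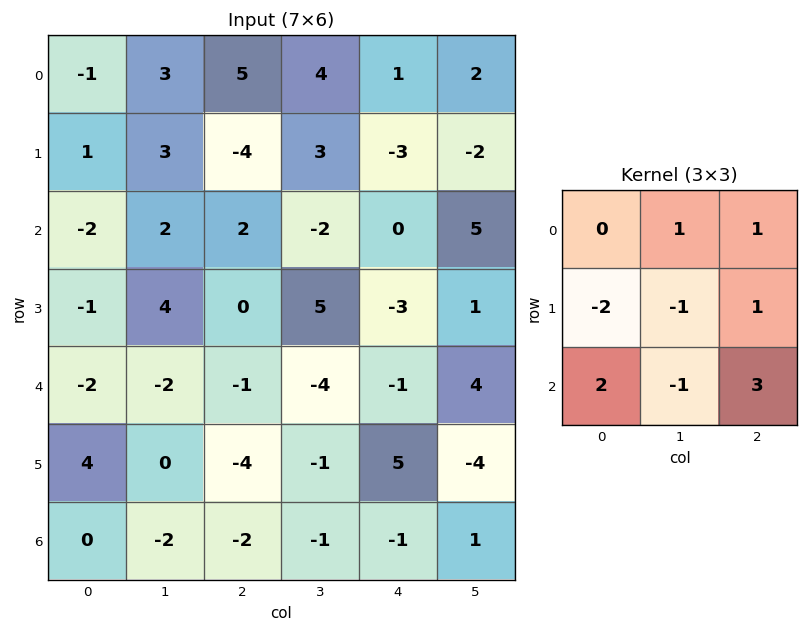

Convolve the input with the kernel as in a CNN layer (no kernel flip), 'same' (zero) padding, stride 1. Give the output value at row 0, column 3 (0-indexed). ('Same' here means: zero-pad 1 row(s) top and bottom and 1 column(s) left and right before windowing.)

The receptive field on the zero-padded input at this output position is [0 0 0 / 5 4 1 / -4 3 -3]. Elementwise product with the kernel and sum: 0·1 + 0·1 + 5·-2 + 4·-1 + 1·1 + -4·2 + 3·-1 + -3·3.

-33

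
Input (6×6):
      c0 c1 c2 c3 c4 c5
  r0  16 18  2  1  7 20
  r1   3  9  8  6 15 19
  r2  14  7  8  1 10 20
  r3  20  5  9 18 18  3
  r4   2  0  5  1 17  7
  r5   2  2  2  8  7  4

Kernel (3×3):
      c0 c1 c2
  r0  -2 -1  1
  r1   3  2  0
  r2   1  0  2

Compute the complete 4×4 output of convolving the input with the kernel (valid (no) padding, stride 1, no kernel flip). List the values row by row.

9 15 66 100
87 58 64 39
55 14 95 113
-24 27 15 2

Output[0,0]: The receptive field on the input at this output position is [16 18 2 / 3 9 8 / 14 7 8]. Elementwise product with the kernel and sum: 16·-2 + 18·-1 + 2·1 + 3·3 + 9·2 + 14·1 + 8·2.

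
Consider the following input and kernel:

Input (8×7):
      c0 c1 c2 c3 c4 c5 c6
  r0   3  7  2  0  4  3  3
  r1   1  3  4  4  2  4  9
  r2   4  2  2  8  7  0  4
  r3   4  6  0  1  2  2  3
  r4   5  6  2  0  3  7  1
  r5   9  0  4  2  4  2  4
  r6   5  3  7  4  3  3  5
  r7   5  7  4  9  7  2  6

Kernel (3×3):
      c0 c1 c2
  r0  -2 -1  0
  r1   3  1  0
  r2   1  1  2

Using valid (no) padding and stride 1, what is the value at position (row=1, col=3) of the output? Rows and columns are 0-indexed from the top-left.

The receptive field on the input at this output position is [4 2 4 / 8 7 0 / 1 2 2]. Elementwise product with the kernel and sum: 4·-2 + 2·-1 + 8·3 + 7·1 + 1·1 + 2·1 + 2·2.

28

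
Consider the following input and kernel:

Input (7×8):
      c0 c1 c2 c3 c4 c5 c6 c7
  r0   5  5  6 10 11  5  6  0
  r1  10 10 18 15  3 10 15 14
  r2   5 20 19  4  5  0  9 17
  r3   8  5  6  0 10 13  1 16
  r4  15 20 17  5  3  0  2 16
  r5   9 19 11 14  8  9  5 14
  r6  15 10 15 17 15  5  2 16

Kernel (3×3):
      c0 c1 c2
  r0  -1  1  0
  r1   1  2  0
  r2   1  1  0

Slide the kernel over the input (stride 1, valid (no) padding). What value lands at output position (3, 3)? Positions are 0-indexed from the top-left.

43

The receptive field on the input at this output position is [0 10 13 / 5 3 0 / 14 8 9]. Elementwise product with the kernel and sum: 0·-1 + 10·1 + 5·1 + 3·2 + 14·1 + 8·1.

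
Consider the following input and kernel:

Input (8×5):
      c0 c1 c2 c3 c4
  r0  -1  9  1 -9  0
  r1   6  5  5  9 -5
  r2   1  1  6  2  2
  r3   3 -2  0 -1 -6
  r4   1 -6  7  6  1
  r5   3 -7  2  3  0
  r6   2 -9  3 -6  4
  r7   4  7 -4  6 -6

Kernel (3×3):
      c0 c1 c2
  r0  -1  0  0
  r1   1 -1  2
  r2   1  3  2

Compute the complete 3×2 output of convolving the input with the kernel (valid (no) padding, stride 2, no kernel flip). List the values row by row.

28 1
1 10
-6 -15

Output[0,0]: The receptive field on the input at this output position is [-1 9 1 / 6 5 5 / 1 1 6]. Elementwise product with the kernel and sum: -1·-1 + 6·1 + 5·-1 + 5·2 + 1·1 + 1·3 + 6·2.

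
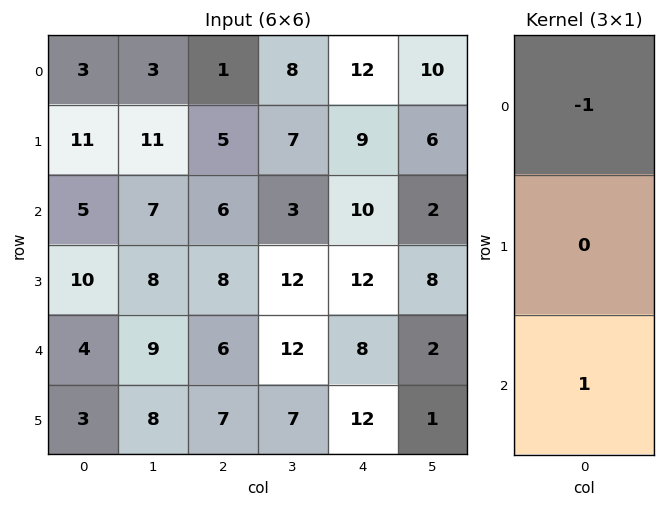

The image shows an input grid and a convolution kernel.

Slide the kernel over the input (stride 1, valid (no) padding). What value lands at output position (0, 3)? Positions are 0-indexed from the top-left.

-5

The receptive field on the input at this output position is [8 / 7 / 3]. Elementwise product with the kernel and sum: 8·-1 + 3·1.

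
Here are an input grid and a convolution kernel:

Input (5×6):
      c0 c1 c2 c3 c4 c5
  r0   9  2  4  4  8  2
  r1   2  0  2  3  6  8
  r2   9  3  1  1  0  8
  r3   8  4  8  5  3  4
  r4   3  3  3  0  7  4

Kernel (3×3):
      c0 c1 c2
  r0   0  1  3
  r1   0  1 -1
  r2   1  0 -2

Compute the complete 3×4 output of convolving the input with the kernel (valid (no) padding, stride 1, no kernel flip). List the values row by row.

19 16 26 -3
0 5 24 19
-1 10 -8 15

Output[0,0]: The receptive field on the input at this output position is [9 2 4 / 2 0 2 / 9 3 1]. Elementwise product with the kernel and sum: 2·1 + 4·3 + 0·1 + 2·-1 + 9·1 + 1·-2.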